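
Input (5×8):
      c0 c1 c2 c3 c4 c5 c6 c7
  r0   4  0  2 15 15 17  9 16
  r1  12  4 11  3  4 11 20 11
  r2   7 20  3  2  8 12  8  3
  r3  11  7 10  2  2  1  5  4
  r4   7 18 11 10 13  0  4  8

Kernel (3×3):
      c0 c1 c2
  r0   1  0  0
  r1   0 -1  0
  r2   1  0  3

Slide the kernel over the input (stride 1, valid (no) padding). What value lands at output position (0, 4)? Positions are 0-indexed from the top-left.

36

The receptive field on the input at this output position is [15 17 9 / 4 11 20 / 8 12 8]. Elementwise product with the kernel and sum: 15·1 + 11·-1 + 8·1 + 8·3.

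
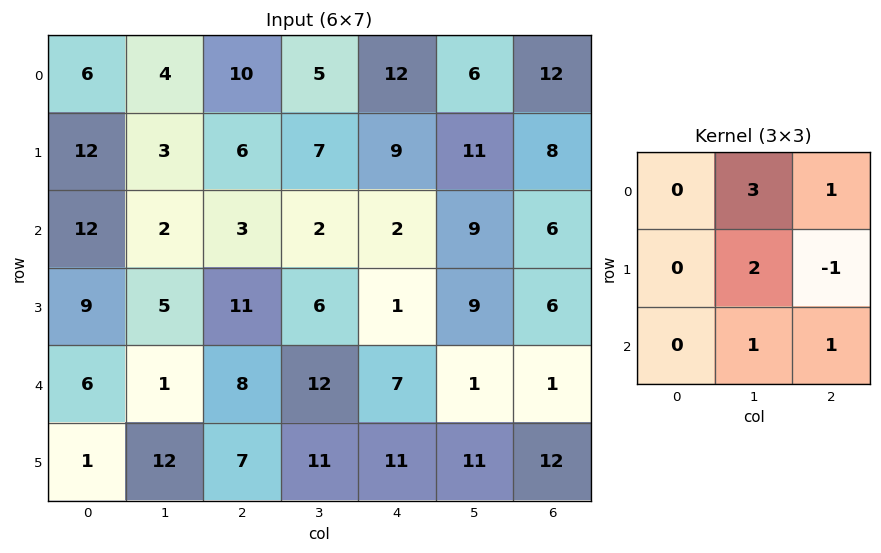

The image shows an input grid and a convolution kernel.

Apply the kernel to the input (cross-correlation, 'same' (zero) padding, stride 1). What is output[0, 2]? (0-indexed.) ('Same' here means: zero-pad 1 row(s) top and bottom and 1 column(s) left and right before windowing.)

28

The receptive field on the zero-padded input at this output position is [0 0 0 / 4 10 5 / 3 6 7]. Elementwise product with the kernel and sum: 0·3 + 0·1 + 10·2 + 5·-1 + 6·1 + 7·1.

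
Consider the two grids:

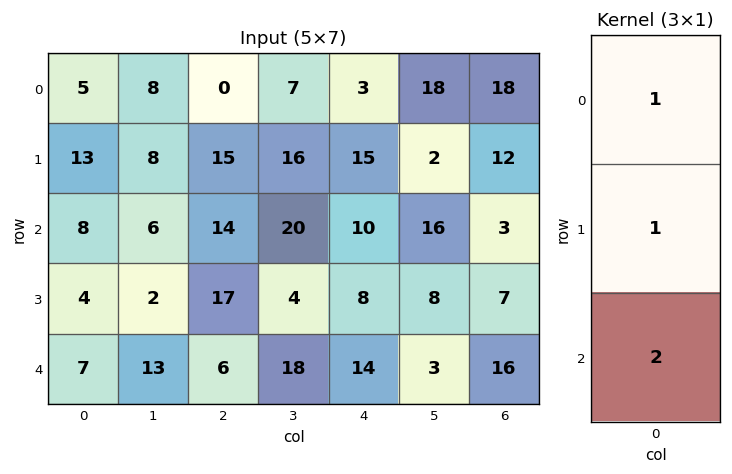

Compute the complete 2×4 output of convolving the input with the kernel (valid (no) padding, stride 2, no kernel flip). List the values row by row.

34 43 38 36
26 43 46 42

Output[0,0]: The receptive field on the input at this output position is [5 / 13 / 8]. Elementwise product with the kernel and sum: 5·1 + 13·1 + 8·2.
Output[0,1]: The receptive field on the input at this output position is [0 / 15 / 14]. Elementwise product with the kernel and sum: 0·1 + 15·1 + 14·2.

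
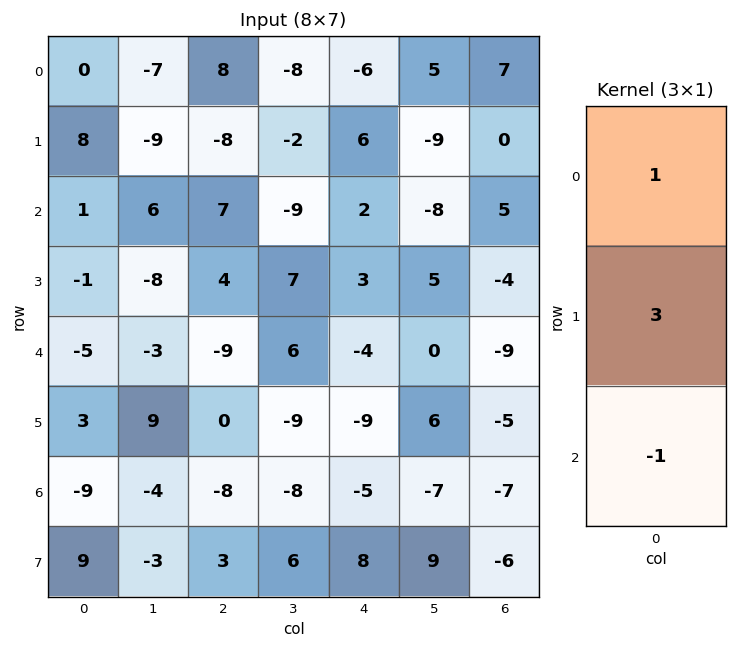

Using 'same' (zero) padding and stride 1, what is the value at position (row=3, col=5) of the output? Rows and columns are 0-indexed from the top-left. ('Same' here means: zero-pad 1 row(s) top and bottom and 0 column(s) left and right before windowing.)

7

The receptive field on the zero-padded input at this output position is [-8 / 5 / 0]. Elementwise product with the kernel and sum: -8·1 + 5·3 + 0·-1.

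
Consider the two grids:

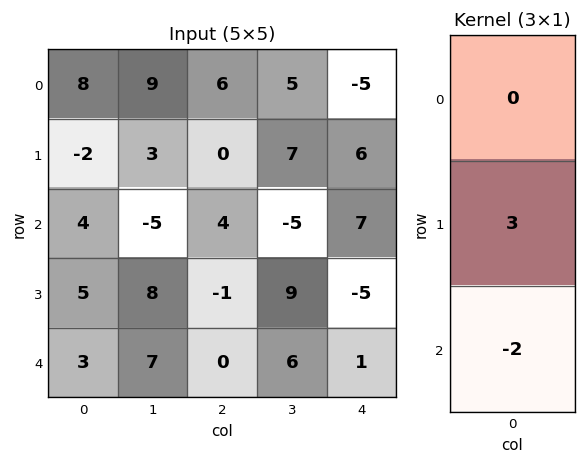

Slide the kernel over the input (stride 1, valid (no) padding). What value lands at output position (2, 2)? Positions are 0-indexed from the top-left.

-3

The receptive field on the input at this output position is [4 / -1 / 0]. Elementwise product with the kernel and sum: -1·3 + 0·-2.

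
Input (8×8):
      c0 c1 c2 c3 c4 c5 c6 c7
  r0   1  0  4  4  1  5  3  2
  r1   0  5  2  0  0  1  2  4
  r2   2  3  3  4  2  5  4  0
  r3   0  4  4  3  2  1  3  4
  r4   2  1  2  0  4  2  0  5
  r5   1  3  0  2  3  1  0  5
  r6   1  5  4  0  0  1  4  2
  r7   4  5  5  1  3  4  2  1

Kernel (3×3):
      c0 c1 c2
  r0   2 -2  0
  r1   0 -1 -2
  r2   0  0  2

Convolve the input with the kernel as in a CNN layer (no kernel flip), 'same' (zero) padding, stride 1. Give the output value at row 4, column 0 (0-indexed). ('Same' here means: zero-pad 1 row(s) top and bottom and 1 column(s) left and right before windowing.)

The receptive field on the zero-padded input at this output position is [0 0 4 / 0 2 1 / 0 1 3]. Elementwise product with the kernel and sum: 0·2 + 0·-2 + 2·-1 + 1·-2 + 3·2.

2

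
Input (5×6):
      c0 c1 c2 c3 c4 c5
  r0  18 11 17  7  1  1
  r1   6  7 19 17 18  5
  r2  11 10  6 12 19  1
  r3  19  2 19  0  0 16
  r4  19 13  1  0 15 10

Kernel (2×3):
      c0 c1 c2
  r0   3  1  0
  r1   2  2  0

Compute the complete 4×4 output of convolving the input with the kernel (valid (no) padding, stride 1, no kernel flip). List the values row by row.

91 102 130 92
67 72 110 131
85 78 68 55
123 53 59 30

Output[0,0]: The receptive field on the input at this output position is [18 11 17 / 6 7 19]. Elementwise product with the kernel and sum: 18·3 + 11·1 + 6·2 + 7·2.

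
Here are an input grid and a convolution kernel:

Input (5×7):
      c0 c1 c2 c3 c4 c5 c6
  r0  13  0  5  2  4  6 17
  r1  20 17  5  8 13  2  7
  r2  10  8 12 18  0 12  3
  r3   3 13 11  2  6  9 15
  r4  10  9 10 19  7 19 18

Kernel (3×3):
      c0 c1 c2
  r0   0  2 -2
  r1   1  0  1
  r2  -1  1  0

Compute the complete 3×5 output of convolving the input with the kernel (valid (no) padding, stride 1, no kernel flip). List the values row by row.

13 35 20 -12 10
56 18 -7 56 -4
5 4 62 -25 51

Output[0,0]: The receptive field on the input at this output position is [13 0 5 / 20 17 5 / 10 8 12]. Elementwise product with the kernel and sum: 0·2 + 5·-2 + 20·1 + 5·1 + 10·-1 + 8·1.
Output[0,1]: The receptive field on the input at this output position is [0 5 2 / 17 5 8 / 8 12 18]. Elementwise product with the kernel and sum: 5·2 + 2·-2 + 17·1 + 8·1 + 8·-1 + 12·1.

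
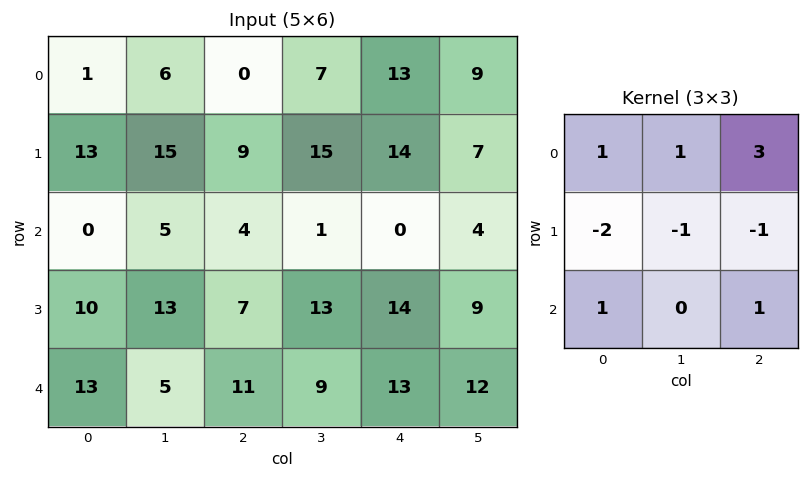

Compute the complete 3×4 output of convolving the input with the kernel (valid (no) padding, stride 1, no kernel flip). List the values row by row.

-39 -21 3 1
63 80 78 66
1 -20 -12 -15

Output[0,0]: The receptive field on the input at this output position is [1 6 0 / 13 15 9 / 0 5 4]. Elementwise product with the kernel and sum: 1·1 + 6·1 + 0·3 + 13·-2 + 15·-1 + 9·-1 + 0·1 + 4·1.
Output[0,1]: The receptive field on the input at this output position is [6 0 7 / 15 9 15 / 5 4 1]. Elementwise product with the kernel and sum: 6·1 + 0·1 + 7·3 + 15·-2 + 9·-1 + 15·-1 + 5·1 + 1·1.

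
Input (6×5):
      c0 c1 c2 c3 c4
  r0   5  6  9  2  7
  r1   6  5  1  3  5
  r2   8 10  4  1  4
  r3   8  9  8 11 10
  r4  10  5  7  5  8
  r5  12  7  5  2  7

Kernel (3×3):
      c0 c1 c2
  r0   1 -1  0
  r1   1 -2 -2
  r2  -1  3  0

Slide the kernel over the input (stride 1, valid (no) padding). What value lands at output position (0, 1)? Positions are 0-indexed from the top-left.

The receptive field on the input at this output position is [6 9 2 / 5 1 3 / 10 4 1]. Elementwise product with the kernel and sum: 6·1 + 9·-1 + 5·1 + 1·-2 + 3·-2 + 10·-1 + 4·3.

-4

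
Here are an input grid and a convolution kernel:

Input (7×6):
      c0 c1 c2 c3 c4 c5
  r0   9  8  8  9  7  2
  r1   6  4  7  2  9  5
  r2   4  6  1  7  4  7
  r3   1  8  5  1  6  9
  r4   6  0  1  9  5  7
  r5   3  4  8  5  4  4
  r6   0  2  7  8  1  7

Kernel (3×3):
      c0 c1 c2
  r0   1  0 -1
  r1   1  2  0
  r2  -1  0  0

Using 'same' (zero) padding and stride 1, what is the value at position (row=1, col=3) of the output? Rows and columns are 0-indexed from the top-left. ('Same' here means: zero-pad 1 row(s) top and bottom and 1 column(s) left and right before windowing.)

11

The receptive field on the zero-padded input at this output position is [8 9 7 / 7 2 9 / 1 7 4]. Elementwise product with the kernel and sum: 8·1 + 7·-1 + 7·1 + 2·2 + 1·-1.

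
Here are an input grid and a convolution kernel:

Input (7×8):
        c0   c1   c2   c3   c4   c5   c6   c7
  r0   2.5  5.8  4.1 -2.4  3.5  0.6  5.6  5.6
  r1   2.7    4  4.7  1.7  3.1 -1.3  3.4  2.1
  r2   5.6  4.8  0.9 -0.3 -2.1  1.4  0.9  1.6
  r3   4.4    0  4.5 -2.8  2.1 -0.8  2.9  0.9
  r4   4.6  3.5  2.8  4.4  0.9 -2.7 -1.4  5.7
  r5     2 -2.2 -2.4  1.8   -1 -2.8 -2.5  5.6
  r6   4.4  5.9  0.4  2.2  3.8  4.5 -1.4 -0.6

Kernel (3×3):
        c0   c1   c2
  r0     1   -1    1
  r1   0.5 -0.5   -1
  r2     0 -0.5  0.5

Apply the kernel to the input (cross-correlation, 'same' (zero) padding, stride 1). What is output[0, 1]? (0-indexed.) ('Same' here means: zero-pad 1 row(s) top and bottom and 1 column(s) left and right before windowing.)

-5.4

The receptive field on the zero-padded input at this output position is [0 0 0 / 2.5 5.8 4.1 / 2.7 4 4.7]. Elementwise product with the kernel and sum: 0·1 + 0·-1 + 0·1 + 2.5·0.5 + 5.8·-0.5 + 4.1·-1 + 4·-0.5 + 4.7·0.5.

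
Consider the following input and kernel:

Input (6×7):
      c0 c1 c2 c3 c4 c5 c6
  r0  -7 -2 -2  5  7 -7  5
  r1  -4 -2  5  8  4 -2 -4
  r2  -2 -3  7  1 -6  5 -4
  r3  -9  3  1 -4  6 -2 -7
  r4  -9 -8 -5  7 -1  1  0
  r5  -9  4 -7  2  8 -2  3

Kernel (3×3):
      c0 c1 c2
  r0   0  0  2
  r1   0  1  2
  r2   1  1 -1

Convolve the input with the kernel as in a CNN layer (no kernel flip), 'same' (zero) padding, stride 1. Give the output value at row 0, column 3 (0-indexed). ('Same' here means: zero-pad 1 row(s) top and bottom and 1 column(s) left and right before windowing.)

The receptive field on the zero-padded input at this output position is [0 0 0 / -2 5 7 / 5 8 4]. Elementwise product with the kernel and sum: 0·2 + 5·1 + 7·2 + 5·1 + 8·1 + 4·-1.

28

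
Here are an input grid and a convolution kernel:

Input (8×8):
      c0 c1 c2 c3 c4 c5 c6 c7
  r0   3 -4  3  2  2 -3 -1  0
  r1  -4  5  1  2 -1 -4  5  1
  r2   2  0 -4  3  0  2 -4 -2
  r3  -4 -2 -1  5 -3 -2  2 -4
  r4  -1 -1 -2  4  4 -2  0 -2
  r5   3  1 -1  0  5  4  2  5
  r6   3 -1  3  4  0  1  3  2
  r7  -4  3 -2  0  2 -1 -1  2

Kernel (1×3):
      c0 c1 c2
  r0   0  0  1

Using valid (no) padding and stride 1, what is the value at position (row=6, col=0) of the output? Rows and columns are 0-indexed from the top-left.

3

The receptive field on the input at this output position is [3 -1 3]. Elementwise product with the kernel and sum: 3·1.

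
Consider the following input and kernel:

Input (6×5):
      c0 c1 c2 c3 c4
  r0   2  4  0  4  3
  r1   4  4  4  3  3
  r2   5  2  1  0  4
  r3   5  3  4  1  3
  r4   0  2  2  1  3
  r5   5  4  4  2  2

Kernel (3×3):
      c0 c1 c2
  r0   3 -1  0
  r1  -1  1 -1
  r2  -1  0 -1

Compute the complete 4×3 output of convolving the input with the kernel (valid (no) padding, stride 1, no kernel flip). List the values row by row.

Output[0,0]: The receptive field on the input at this output position is [2 4 0 / 4 4 4 / 5 2 1]. Elementwise product with the kernel and sum: 2·3 + 4·-1 + 4·-1 + 4·1 + 4·-1 + 5·-1 + 1·-1.

-8 7 -13
-5 3 -3
5 2 -8
3 -2 1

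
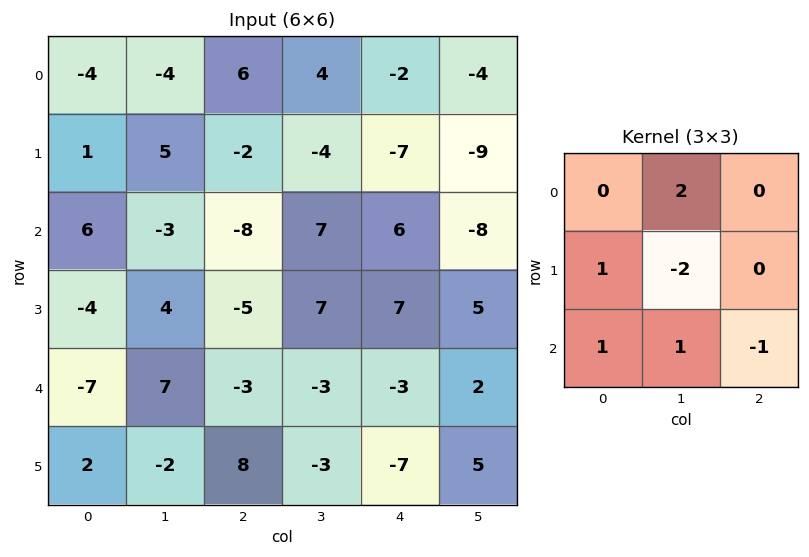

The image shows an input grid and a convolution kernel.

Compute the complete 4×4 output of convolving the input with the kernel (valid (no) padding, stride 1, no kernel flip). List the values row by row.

Output[0,0]: The receptive field on the input at this output position is [-4 -4 6 / 1 5 -2 / 6 -3 -8]. Elementwise product with the kernel and sum: -4·2 + 1·1 + 5·-2 + 6·1 + -3·1 + -8·-1.

-6 3 7 27
27 1 -35 -10
-15 5 -8 -3
-21 12 29 2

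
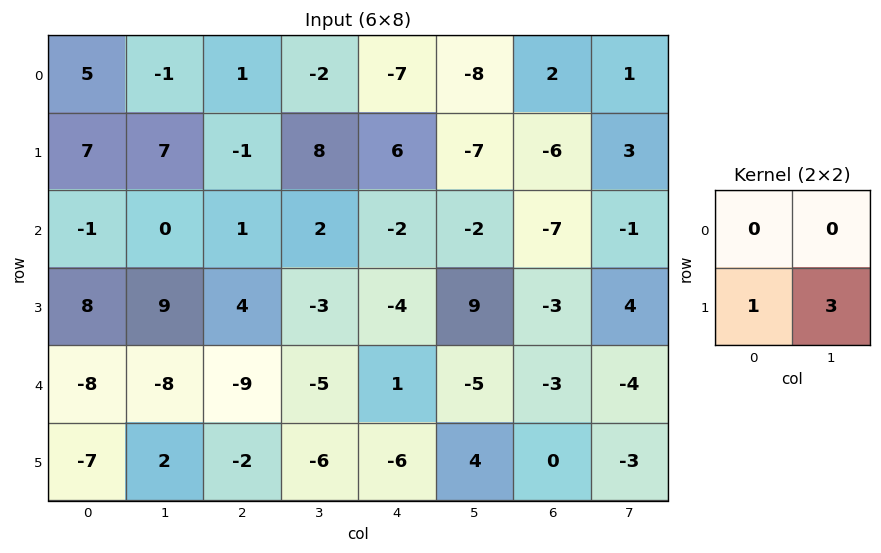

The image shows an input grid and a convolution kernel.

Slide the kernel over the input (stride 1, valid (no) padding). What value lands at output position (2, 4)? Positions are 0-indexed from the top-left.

The receptive field on the input at this output position is [-2 -2 / -4 9]. Elementwise product with the kernel and sum: -4·1 + 9·3.

23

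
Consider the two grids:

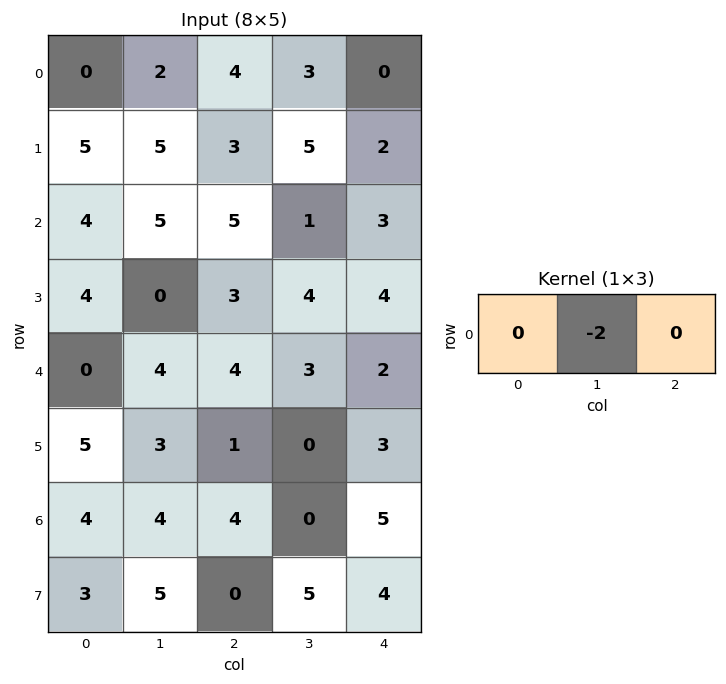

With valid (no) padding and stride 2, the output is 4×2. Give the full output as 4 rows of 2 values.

-4 -6
-10 -2
-8 -6
-8 0

Output[0,0]: The receptive field on the input at this output position is [0 2 4]. Elementwise product with the kernel and sum: 2·-2.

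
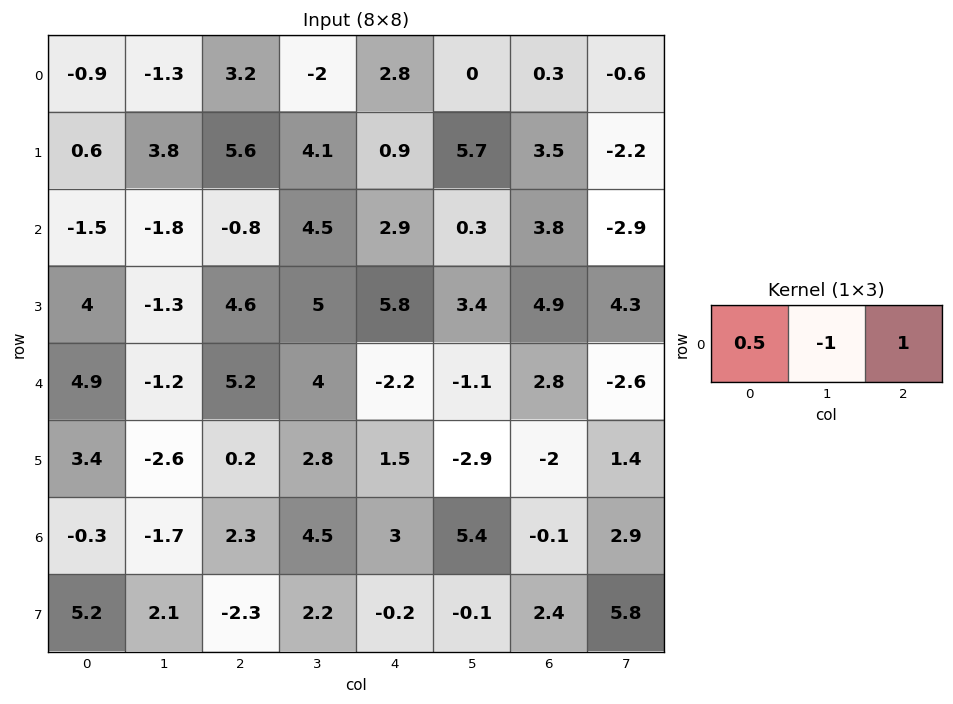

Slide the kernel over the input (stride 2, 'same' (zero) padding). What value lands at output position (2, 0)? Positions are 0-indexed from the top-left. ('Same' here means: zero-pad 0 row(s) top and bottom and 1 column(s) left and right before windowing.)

-6.1

The receptive field on the zero-padded input at this output position is [0 4.9 -1.2]. Elementwise product with the kernel and sum: 0·0.5 + 4.9·-1 + -1.2·1.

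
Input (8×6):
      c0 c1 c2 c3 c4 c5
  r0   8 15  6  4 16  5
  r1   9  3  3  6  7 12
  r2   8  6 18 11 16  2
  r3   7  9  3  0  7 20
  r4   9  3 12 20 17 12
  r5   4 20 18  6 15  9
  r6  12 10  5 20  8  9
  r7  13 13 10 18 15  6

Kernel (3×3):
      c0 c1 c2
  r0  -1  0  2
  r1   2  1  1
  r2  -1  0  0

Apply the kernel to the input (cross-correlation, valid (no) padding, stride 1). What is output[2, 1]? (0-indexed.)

34

The receptive field on the input at this output position is [6 18 11 / 9 3 0 / 3 12 20]. Elementwise product with the kernel and sum: 6·-1 + 11·2 + 9·2 + 3·1 + 0·1 + 3·-1.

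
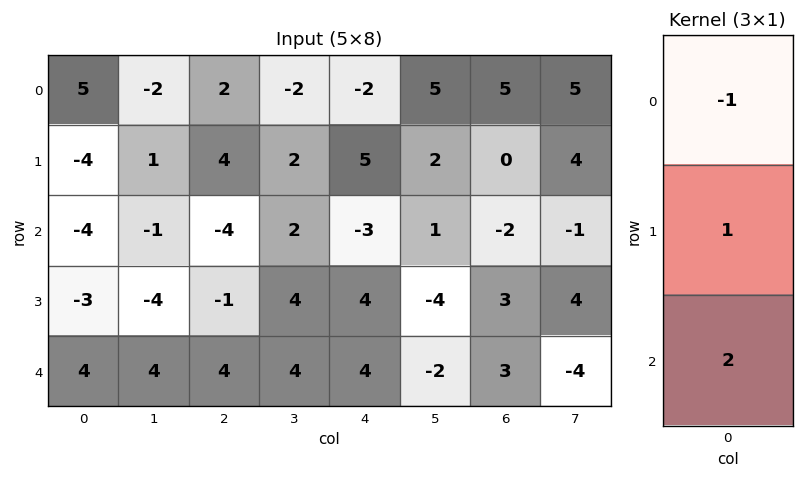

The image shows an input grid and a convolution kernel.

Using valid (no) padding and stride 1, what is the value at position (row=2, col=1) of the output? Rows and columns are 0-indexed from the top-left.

The receptive field on the input at this output position is [-1 / -4 / 4]. Elementwise product with the kernel and sum: -1·-1 + -4·1 + 4·2.

5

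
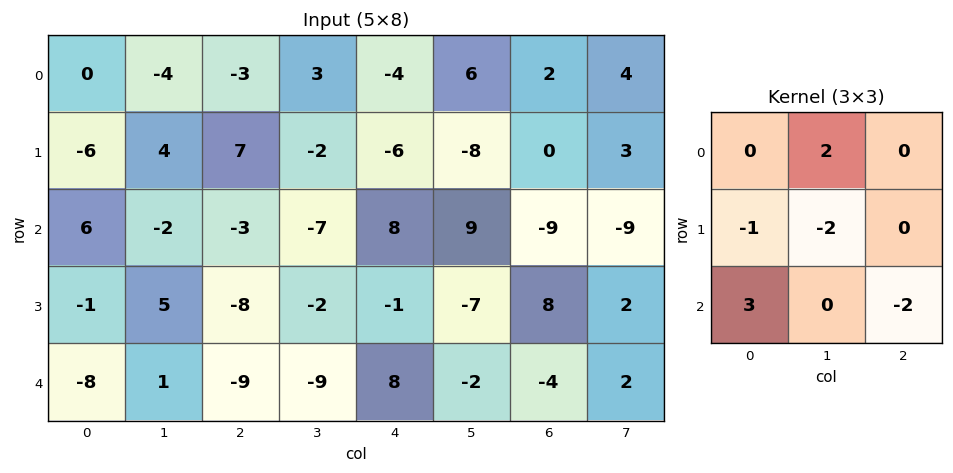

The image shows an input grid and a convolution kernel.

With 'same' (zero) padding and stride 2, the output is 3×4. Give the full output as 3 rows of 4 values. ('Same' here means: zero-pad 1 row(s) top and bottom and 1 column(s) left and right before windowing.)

Output[0,0]: The receptive field on the zero-padded input at this output position is [0 0 0 / 0 0 -4 / 0 -6 4]. Elementwise product with the kernel and sum: 0·2 + 0·-1 + 0·-2 + 0·3 + 4·-2.
Output[0,1]: The receptive field on the zero-padded input at this output position is [0 0 0 / -4 -3 3 / 4 7 -2]. Elementwise product with the kernel and sum: 0·2 + -4·-1 + -3·-2 + 4·3 + -2·-2.

-8 26 15 -40
-34 41 -13 -16
14 1 -9 26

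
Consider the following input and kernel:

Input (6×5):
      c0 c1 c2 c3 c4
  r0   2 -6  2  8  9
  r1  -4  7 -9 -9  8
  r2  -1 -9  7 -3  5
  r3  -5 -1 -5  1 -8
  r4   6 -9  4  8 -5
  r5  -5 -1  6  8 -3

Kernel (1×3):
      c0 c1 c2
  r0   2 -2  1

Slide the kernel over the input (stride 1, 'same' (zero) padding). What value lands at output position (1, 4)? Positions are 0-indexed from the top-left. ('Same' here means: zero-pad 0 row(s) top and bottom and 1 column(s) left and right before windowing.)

-34

The receptive field on the zero-padded input at this output position is [-9 8 0]. Elementwise product with the kernel and sum: -9·2 + 8·-2 + 0·1.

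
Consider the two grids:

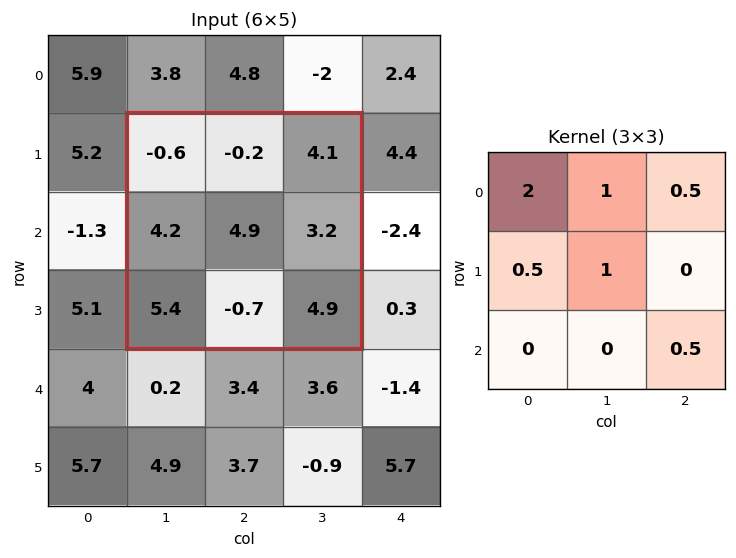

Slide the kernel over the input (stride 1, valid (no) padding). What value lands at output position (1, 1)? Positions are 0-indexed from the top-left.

The receptive field on the input at this output position is [-0.6 -0.2 4.1 / 4.2 4.9 3.2 / 5.4 -0.7 4.9]. Elementwise product with the kernel and sum: -0.6·2 + -0.2·1 + 4.1·0.5 + 4.2·0.5 + 4.9·1 + 4.9·0.5.

10.1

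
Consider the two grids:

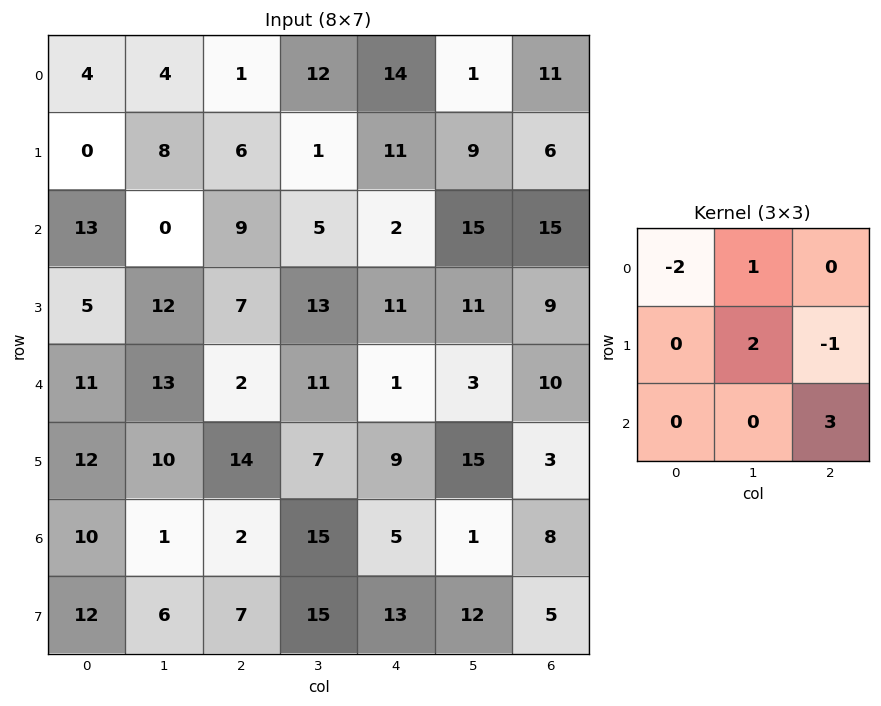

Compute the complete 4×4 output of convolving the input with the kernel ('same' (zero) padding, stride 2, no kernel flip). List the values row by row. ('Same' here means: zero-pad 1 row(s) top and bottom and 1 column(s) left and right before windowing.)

Output[0,0]: The receptive field on the zero-padded input at this output position is [0 0 0 / 0 4 4 / 0 0 8]. Elementwise product with the kernel and sum: 0·-2 + 0·1 + 4·2 + 4·-1 + 8·3.
Output[0,1]: The receptive field on the zero-padded input at this output position is [0 0 0 / 4 1 12 / 8 6 1]. Elementwise product with the kernel and sum: 0·-2 + 0·1 + 1·2 + 12·-1 + 1·3.

28 -7 54 22
62 42 31 18
44 -3 29 7
49 28 40 -11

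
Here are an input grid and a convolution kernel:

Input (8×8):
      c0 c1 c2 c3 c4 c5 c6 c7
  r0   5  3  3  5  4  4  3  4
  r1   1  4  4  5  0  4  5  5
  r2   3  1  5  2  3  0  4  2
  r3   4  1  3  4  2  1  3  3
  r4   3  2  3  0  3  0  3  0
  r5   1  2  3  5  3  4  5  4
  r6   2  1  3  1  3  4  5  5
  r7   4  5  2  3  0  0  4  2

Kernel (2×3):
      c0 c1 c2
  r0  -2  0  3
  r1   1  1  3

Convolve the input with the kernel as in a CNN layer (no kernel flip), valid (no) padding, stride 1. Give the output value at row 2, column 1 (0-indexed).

The receptive field on the input at this output position is [1 5 2 / 1 3 4]. Elementwise product with the kernel and sum: 1·-2 + 2·3 + 1·1 + 3·1 + 4·3.

20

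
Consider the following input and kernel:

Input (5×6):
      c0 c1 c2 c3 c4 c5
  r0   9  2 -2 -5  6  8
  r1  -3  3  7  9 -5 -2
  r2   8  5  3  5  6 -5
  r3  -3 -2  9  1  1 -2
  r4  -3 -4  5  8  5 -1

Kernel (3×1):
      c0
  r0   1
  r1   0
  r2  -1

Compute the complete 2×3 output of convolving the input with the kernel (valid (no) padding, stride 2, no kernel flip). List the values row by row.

Output[0,0]: The receptive field on the input at this output position is [9 / -3 / 8]. Elementwise product with the kernel and sum: 9·1 + 8·-1.

1 -5 0
11 -2 1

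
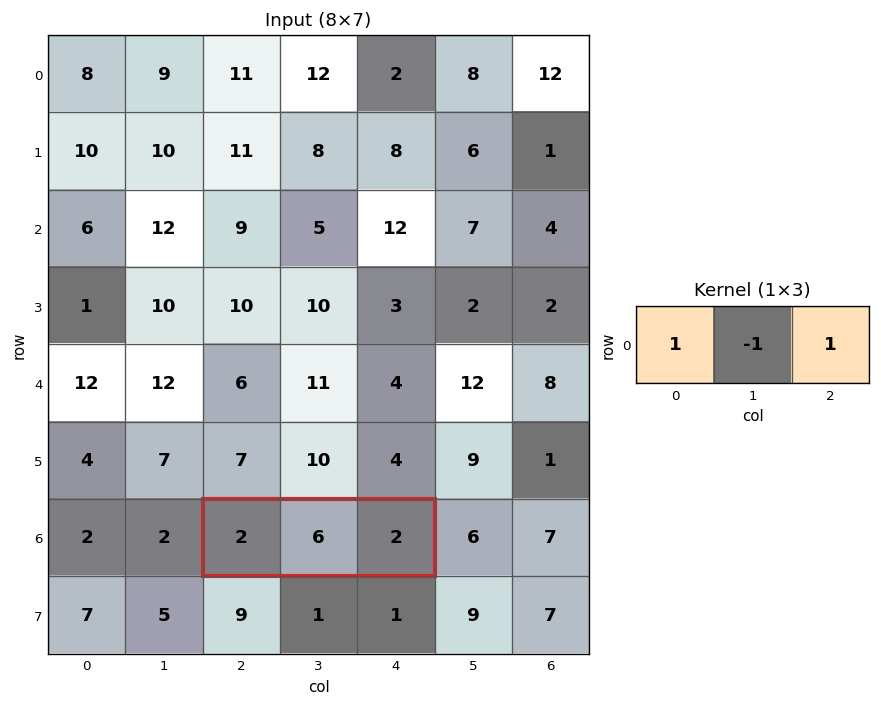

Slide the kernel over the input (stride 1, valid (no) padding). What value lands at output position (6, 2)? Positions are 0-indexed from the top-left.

-2

The receptive field on the input at this output position is [2 6 2]. Elementwise product with the kernel and sum: 2·1 + 6·-1 + 2·1.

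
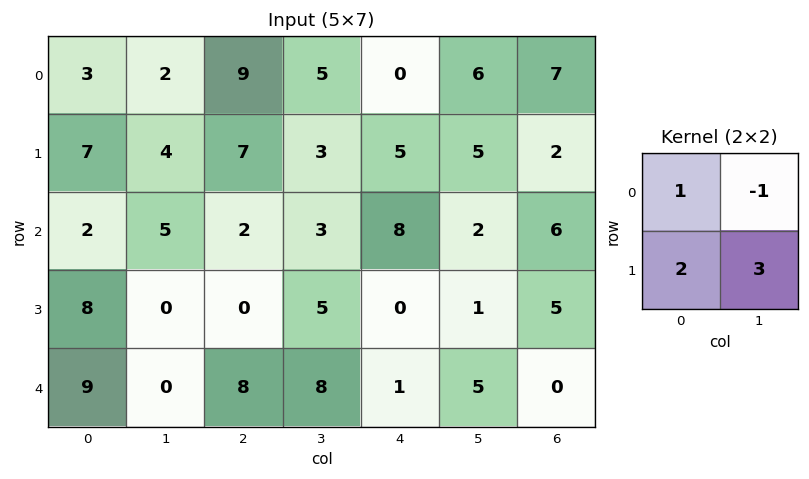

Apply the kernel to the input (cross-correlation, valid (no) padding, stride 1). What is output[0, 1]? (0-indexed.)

22

The receptive field on the input at this output position is [2 9 / 4 7]. Elementwise product with the kernel and sum: 2·1 + 9·-1 + 4·2 + 7·3.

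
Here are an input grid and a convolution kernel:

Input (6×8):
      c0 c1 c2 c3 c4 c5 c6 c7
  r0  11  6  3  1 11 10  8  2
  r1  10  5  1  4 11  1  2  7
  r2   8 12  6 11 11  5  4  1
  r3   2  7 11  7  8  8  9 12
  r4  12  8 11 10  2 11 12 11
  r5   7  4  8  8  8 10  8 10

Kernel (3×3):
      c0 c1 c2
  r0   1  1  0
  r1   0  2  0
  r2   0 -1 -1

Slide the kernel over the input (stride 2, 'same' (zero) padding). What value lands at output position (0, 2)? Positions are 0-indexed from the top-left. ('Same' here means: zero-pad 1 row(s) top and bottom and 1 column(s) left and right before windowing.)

The receptive field on the zero-padded input at this output position is [0 0 0 / 1 11 10 / 4 11 1]. Elementwise product with the kernel and sum: 0·1 + 0·1 + 11·2 + 11·-1 + 1·-1.

10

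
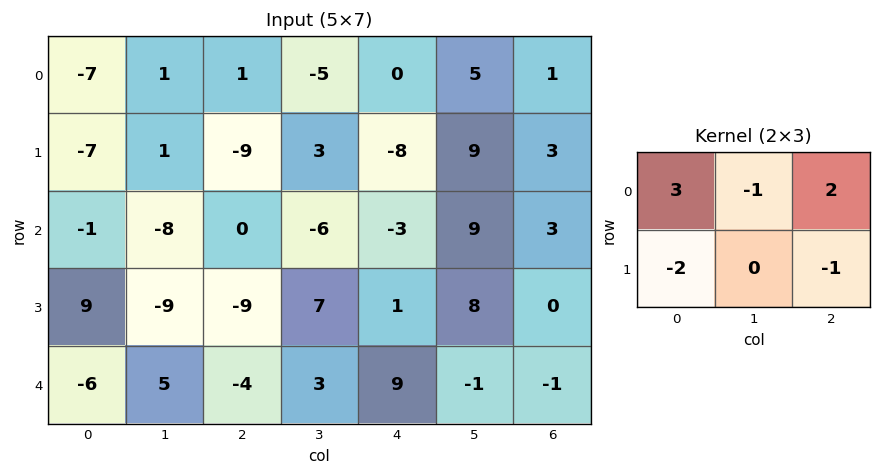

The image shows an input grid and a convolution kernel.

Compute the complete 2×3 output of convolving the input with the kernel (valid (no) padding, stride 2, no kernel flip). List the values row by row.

Output[0,0]: The receptive field on the input at this output position is [-7 1 1 / -7 1 -9]. Elementwise product with the kernel and sum: -7·3 + 1·-1 + 1·2 + -7·-2 + -9·-1.

3 34 10
-4 17 -14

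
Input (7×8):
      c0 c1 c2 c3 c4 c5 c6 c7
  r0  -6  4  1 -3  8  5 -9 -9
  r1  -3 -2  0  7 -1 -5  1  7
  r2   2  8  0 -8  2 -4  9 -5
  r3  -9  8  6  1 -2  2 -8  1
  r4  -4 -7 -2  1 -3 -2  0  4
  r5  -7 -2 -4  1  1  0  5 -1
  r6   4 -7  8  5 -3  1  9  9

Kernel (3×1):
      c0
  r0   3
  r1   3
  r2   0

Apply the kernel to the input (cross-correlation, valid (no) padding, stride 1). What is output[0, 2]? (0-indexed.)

3

The receptive field on the input at this output position is [1 / 0 / 0]. Elementwise product with the kernel and sum: 1·3 + 0·3.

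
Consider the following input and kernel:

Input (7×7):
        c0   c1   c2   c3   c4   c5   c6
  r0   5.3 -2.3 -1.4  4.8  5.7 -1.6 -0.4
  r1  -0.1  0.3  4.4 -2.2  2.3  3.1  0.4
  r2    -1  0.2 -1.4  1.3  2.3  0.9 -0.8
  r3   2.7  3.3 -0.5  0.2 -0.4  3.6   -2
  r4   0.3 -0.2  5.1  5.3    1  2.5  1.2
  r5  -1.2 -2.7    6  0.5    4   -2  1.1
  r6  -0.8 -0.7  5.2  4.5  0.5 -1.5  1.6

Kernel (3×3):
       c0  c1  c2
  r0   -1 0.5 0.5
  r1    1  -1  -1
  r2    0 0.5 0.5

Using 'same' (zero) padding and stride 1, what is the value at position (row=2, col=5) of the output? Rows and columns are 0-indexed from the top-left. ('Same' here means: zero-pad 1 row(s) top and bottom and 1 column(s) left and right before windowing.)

The receptive field on the zero-padded input at this output position is [2.3 3.1 0.4 / 2.3 0.9 -0.8 / -0.4 3.6 -2]. Elementwise product with the kernel and sum: 2.3·-1 + 3.1·0.5 + 0.4·0.5 + 2.3·1 + 0.9·-1 + -0.8·-1 + 3.6·0.5 + -2·0.5.

2.45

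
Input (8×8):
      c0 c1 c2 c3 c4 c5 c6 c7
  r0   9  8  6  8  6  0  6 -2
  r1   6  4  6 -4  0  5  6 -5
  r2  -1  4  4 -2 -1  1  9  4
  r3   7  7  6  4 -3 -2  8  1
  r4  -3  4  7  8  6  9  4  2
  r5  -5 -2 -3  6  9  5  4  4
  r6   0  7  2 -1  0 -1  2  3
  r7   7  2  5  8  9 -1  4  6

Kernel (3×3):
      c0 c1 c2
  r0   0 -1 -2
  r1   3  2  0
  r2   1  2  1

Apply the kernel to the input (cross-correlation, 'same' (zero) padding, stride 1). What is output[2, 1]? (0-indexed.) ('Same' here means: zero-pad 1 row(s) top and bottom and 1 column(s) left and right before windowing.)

The receptive field on the zero-padded input at this output position is [6 4 6 / -1 4 4 / 7 7 6]. Elementwise product with the kernel and sum: 4·-1 + 6·-2 + -1·3 + 4·2 + 7·1 + 7·2 + 6·1.

16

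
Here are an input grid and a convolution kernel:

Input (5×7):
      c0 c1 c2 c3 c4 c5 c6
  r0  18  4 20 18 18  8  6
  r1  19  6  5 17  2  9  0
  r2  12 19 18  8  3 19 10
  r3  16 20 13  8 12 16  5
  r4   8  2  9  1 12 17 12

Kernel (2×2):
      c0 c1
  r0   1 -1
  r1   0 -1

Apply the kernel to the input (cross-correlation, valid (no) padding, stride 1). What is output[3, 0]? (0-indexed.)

The receptive field on the input at this output position is [16 20 / 8 2]. Elementwise product with the kernel and sum: 16·1 + 20·-1 + 2·-1.

-6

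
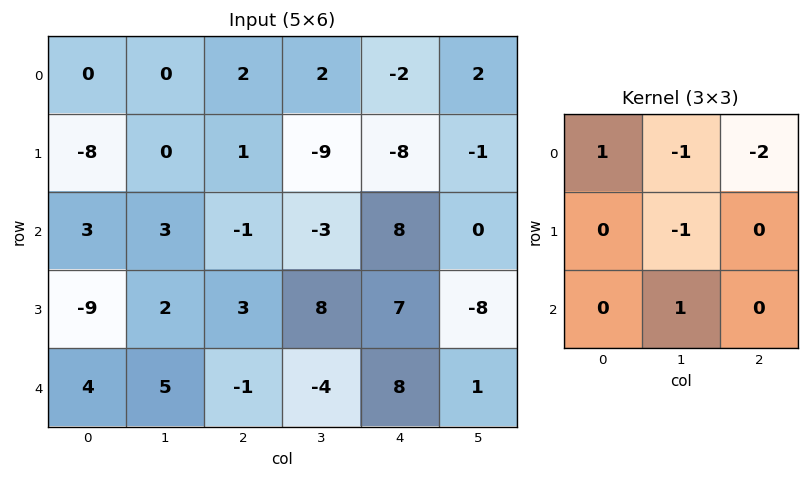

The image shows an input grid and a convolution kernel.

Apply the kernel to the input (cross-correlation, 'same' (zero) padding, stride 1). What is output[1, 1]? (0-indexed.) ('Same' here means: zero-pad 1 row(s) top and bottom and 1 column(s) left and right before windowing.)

-1

The receptive field on the zero-padded input at this output position is [0 0 2 / -8 0 1 / 3 3 -1]. Elementwise product with the kernel and sum: 0·1 + 0·-1 + 2·-2 + 0·-1 + 3·1.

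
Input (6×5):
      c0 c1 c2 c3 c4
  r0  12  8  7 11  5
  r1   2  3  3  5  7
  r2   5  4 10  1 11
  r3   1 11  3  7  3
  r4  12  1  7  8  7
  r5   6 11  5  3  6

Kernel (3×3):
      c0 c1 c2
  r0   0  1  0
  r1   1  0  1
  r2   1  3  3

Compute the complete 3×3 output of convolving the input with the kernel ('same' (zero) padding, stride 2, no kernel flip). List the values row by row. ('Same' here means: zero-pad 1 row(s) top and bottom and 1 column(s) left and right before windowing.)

Output[0,0]: The receptive field on the zero-padded input at this output position is [0 0 0 / 0 12 8 / 0 2 3]. Elementwise product with the kernel and sum: 0·1 + 0·1 + 8·1 + 0·1 + 2·3 + 3·3.

23 46 37
42 49 24
53 47 32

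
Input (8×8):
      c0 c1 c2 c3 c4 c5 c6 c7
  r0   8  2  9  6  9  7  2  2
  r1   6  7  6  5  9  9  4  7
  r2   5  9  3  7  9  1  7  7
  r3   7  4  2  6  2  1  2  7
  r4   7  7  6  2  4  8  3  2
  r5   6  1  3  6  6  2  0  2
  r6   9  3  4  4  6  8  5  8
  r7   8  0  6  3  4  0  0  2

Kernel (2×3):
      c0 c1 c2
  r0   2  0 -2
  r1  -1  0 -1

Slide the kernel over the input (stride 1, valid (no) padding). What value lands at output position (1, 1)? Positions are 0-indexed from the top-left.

-12

The receptive field on the input at this output position is [7 6 5 / 9 3 7]. Elementwise product with the kernel and sum: 7·2 + 5·-2 + 9·-1 + 7·-1.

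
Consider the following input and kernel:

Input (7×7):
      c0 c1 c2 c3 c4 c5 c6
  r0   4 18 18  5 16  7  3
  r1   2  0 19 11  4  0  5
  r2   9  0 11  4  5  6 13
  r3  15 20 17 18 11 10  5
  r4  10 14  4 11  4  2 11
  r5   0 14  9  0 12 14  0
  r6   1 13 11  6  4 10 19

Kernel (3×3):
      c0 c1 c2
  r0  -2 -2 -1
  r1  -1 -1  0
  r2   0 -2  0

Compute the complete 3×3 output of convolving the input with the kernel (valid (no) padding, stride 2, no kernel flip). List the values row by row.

-64 -100 -65
-92 -92 -60
-92 -55 -69

Output[0,0]: The receptive field on the input at this output position is [4 18 18 / 2 0 19 / 9 0 11]. Elementwise product with the kernel and sum: 4·-2 + 18·-2 + 18·-1 + 2·-1 + 0·-1 + 0·-2.
Output[0,1]: The receptive field on the input at this output position is [18 5 16 / 19 11 4 / 11 4 5]. Elementwise product with the kernel and sum: 18·-2 + 5·-2 + 16·-1 + 19·-1 + 11·-1 + 4·-2.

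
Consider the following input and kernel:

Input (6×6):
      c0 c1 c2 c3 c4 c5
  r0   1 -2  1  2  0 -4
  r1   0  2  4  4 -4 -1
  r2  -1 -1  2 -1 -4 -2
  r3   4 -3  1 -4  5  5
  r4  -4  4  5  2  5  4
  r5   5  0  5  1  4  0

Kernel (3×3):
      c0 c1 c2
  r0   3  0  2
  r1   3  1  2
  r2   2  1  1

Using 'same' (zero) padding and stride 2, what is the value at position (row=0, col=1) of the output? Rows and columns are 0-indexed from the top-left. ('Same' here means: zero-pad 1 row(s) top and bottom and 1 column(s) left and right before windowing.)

The receptive field on the zero-padded input at this output position is [0 0 0 / -2 1 2 / 2 4 4]. Elementwise product with the kernel and sum: 0·3 + 0·2 + -2·3 + 1·1 + 2·2 + 2·2 + 4·1 + 4·1.

11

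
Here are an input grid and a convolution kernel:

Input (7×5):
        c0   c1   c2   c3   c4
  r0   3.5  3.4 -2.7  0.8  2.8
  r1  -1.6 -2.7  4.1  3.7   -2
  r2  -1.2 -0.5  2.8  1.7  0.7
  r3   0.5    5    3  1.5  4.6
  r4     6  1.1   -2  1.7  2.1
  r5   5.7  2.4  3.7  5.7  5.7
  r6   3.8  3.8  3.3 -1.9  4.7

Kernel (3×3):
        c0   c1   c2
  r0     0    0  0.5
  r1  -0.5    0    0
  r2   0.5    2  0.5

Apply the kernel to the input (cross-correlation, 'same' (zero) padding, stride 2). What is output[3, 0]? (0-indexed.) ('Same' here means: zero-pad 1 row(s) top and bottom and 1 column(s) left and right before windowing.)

The receptive field on the zero-padded input at this output position is [0 5.7 2.4 / 0 3.8 3.8 / 0 0 0]. Elementwise product with the kernel and sum: 2.4·0.5 + 0·-0.5 + 0·0.5 + 0·2 + 0·0.5.

1.2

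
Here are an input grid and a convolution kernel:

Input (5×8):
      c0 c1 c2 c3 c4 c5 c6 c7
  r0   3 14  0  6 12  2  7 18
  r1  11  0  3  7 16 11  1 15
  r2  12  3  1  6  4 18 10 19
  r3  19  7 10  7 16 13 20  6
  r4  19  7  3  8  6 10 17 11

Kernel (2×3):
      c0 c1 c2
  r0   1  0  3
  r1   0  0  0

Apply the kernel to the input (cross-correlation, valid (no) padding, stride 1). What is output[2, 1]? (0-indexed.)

The receptive field on the input at this output position is [3 1 6 / 7 10 7]. Elementwise product with the kernel and sum: 3·1 + 6·3.

21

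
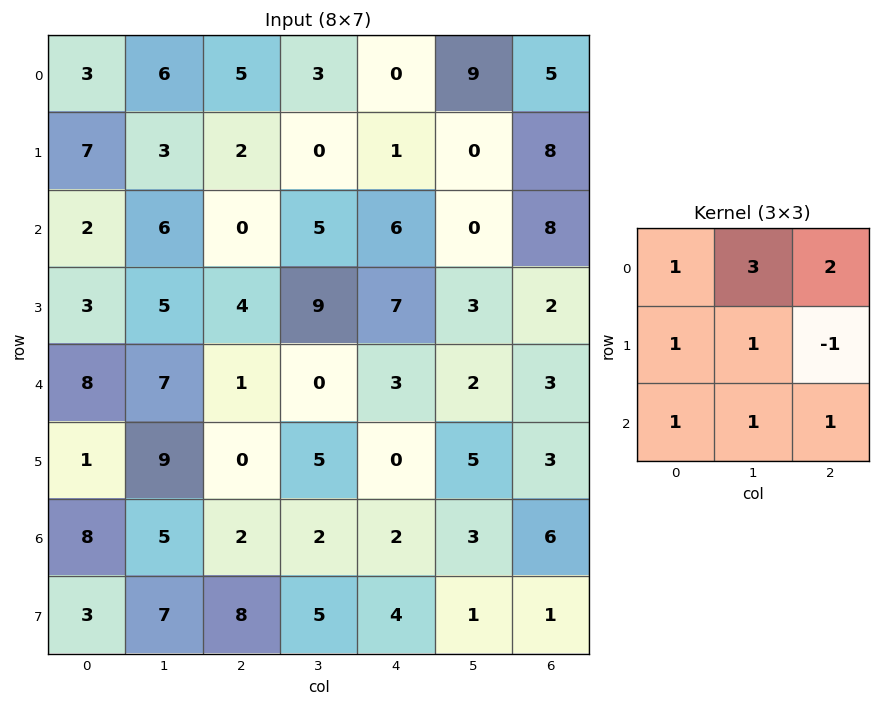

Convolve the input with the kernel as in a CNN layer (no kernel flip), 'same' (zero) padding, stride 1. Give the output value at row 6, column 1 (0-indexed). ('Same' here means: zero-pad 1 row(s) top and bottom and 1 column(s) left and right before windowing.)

The receptive field on the zero-padded input at this output position is [1 9 0 / 8 5 2 / 3 7 8]. Elementwise product with the kernel and sum: 1·1 + 9·3 + 0·2 + 8·1 + 5·1 + 2·-1 + 3·1 + 7·1 + 8·1.

57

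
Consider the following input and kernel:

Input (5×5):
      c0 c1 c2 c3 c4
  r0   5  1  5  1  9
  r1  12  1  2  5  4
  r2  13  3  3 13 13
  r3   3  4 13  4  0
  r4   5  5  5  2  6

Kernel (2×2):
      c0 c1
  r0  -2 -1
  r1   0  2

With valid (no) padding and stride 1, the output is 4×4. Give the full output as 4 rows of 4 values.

Output[0,0]: The receptive field on the input at this output position is [5 1 / 12 1]. Elementwise product with the kernel and sum: 5·-2 + 1·-1 + 1·2.
Output[0,1]: The receptive field on the input at this output position is [1 5 / 1 2]. Elementwise product with the kernel and sum: 1·-2 + 5·-1 + 2·2.

-9 -3 -1 -3
-19 2 17 12
-21 17 -11 -39
0 -11 -26 4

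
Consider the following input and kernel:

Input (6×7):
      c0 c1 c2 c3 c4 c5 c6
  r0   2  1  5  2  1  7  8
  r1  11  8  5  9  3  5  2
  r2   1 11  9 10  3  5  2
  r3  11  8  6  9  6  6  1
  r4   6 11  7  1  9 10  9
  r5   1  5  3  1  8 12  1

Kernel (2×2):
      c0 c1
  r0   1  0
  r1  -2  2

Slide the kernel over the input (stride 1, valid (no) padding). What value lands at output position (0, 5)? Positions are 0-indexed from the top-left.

1

The receptive field on the input at this output position is [7 8 / 5 2]. Elementwise product with the kernel and sum: 7·1 + 5·-2 + 2·2.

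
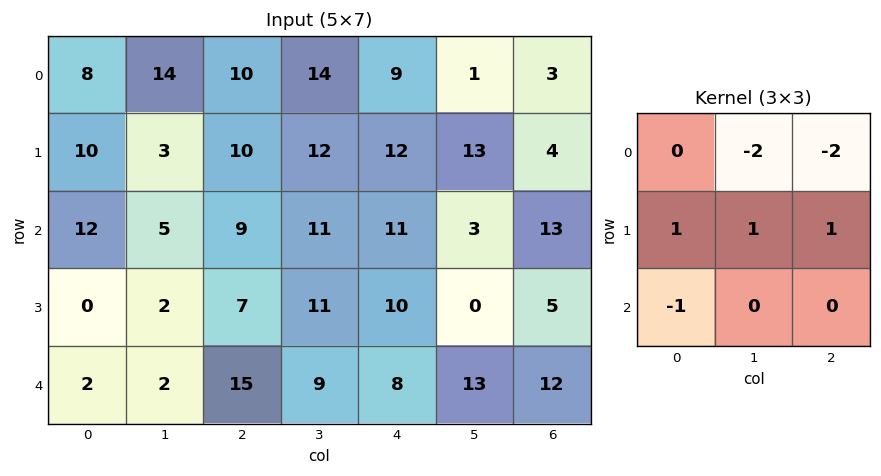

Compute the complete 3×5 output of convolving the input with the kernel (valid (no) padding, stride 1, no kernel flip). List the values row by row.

Output[0,0]: The receptive field on the input at this output position is [8 14 10 / 10 3 10 / 12 5 9]. Elementwise product with the kernel and sum: 14·-2 + 10·-2 + 10·1 + 3·1 + 10·1 + 12·-1.

-37 -28 -21 6 10
0 -21 -24 -36 -17
-21 -22 -31 -16 -25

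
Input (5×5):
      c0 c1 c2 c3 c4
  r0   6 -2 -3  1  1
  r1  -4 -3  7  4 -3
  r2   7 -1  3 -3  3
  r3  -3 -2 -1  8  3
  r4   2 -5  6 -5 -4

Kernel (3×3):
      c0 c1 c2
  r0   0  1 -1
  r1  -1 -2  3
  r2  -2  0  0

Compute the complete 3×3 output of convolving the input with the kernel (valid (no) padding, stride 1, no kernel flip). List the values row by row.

18 -1 -30
0 -7 21
-4 44 -24

Output[0,0]: The receptive field on the input at this output position is [6 -2 -3 / -4 -3 7 / 7 -1 3]. Elementwise product with the kernel and sum: -2·1 + -3·-1 + -4·-1 + -3·-2 + 7·3 + 7·-2.
Output[0,1]: The receptive field on the input at this output position is [-2 -3 1 / -3 7 4 / -1 3 -3]. Elementwise product with the kernel and sum: -3·1 + 1·-1 + -3·-1 + 7·-2 + 4·3 + -1·-2.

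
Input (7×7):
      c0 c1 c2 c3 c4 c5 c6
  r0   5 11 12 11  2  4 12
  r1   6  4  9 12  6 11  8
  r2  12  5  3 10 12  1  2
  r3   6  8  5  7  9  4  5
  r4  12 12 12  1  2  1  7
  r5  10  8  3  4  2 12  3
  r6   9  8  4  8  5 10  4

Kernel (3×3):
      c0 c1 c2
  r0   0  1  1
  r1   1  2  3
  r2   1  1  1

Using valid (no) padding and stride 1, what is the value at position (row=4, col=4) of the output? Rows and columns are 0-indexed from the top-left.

62

The receptive field on the input at this output position is [2 1 7 / 2 12 3 / 5 10 4]. Elementwise product with the kernel and sum: 1·1 + 7·1 + 2·1 + 12·2 + 3·3 + 5·1 + 10·1 + 4·1.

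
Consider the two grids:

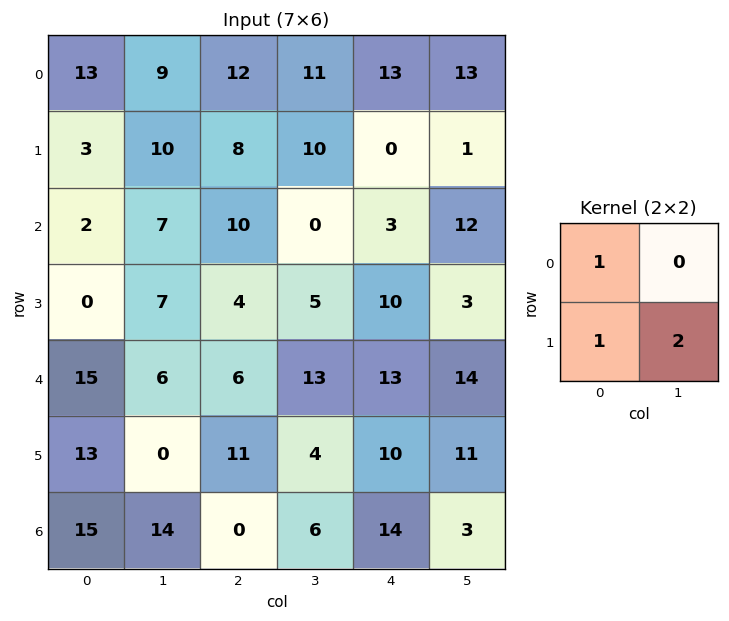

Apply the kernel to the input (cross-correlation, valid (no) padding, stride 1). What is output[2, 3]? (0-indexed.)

The receptive field on the input at this output position is [0 3 / 5 10]. Elementwise product with the kernel and sum: 0·1 + 5·1 + 10·2.

25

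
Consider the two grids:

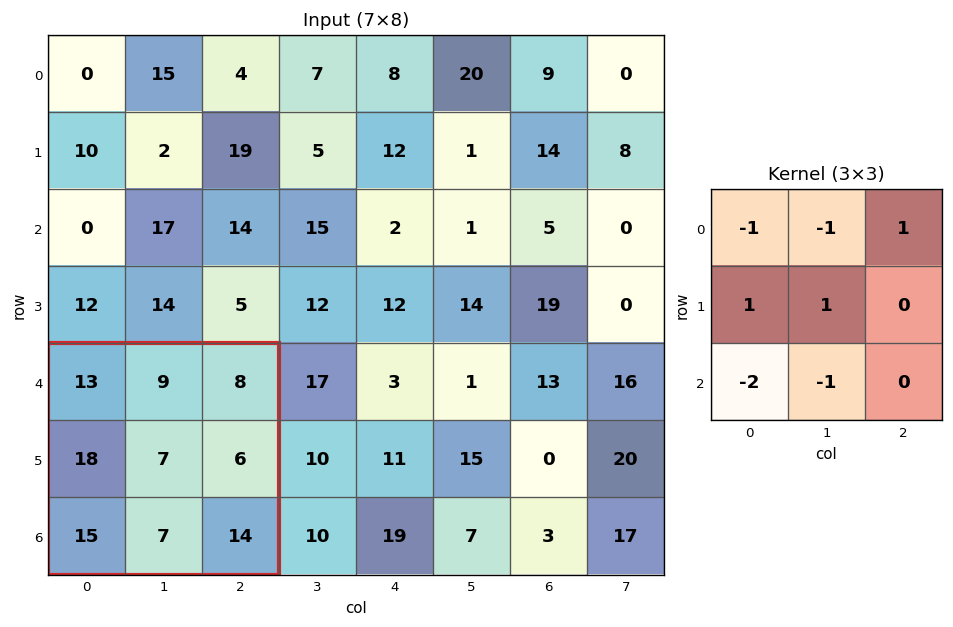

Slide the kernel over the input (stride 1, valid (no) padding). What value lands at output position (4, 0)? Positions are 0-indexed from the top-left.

The receptive field on the input at this output position is [13 9 8 / 18 7 6 / 15 7 14]. Elementwise product with the kernel and sum: 13·-1 + 9·-1 + 8·1 + 18·1 + 7·1 + 15·-2 + 7·-1.

-26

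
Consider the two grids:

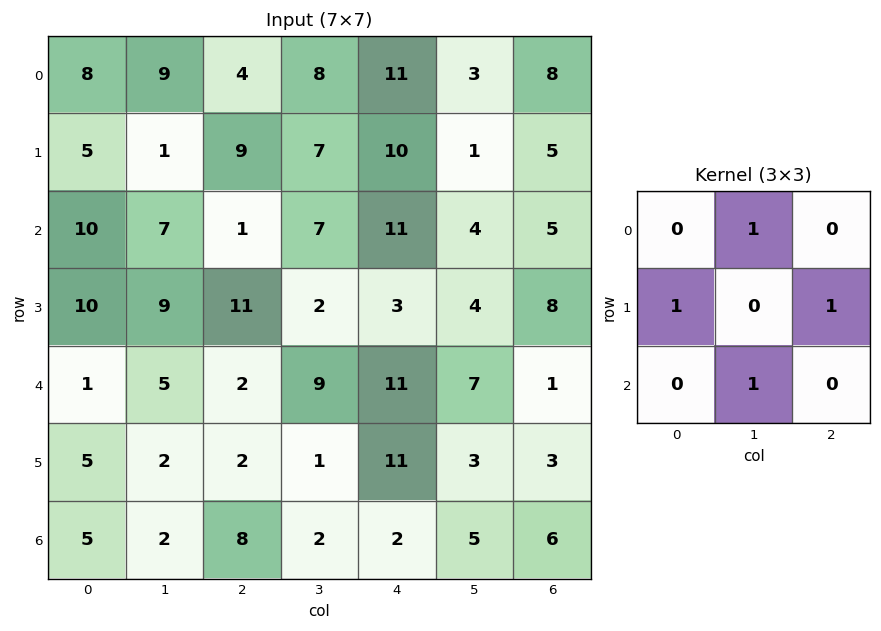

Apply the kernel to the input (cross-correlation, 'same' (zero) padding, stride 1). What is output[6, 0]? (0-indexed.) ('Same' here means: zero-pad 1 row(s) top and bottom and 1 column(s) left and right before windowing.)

The receptive field on the zero-padded input at this output position is [0 5 2 / 0 5 2 / 0 0 0]. Elementwise product with the kernel and sum: 5·1 + 0·1 + 2·1 + 0·1.

7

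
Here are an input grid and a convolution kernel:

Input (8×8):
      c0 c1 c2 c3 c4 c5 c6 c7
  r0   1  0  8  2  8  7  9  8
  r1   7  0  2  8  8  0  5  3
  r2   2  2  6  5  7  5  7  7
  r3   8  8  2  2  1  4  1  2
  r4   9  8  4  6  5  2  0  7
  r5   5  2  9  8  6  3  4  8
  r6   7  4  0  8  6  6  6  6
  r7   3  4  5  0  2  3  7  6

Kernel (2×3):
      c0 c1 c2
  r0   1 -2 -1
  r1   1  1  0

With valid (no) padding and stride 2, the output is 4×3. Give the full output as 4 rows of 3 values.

0 6 -7
8 -7 -5
-4 4 10
6 -17 -7

Output[0,0]: The receptive field on the input at this output position is [1 0 8 / 7 0 2]. Elementwise product with the kernel and sum: 1·1 + 0·-2 + 8·-1 + 7·1 + 0·1.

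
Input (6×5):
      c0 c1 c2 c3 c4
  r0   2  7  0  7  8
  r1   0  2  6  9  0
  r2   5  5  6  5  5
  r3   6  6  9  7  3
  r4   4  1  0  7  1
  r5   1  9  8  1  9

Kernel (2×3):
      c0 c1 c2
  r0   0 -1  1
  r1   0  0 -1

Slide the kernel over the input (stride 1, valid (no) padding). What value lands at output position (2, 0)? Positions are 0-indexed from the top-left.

-8

The receptive field on the input at this output position is [5 5 6 / 6 6 9]. Elementwise product with the kernel and sum: 5·-1 + 6·1 + 9·-1.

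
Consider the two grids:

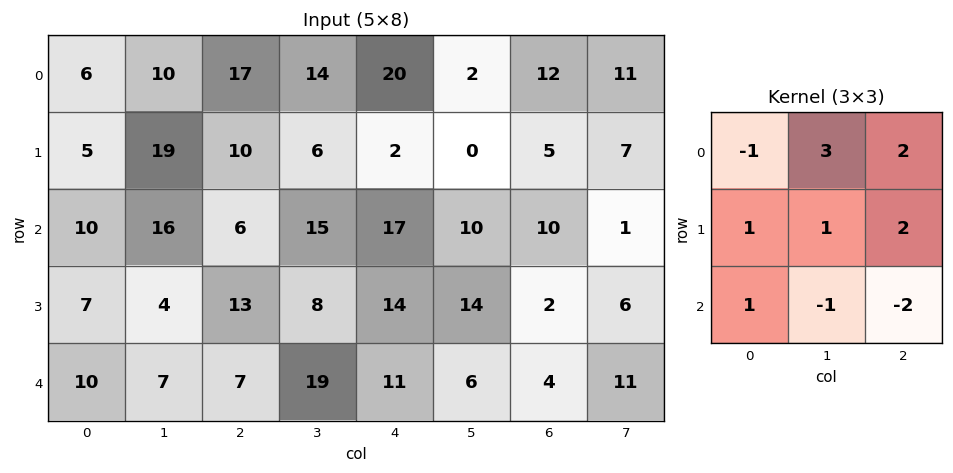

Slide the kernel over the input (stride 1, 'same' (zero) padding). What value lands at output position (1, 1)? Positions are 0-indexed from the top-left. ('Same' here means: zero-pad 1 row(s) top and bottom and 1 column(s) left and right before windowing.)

The receptive field on the zero-padded input at this output position is [6 10 17 / 5 19 10 / 10 16 6]. Elementwise product with the kernel and sum: 6·-1 + 10·3 + 17·2 + 5·1 + 19·1 + 10·2 + 10·1 + 16·-1 + 6·-2.

84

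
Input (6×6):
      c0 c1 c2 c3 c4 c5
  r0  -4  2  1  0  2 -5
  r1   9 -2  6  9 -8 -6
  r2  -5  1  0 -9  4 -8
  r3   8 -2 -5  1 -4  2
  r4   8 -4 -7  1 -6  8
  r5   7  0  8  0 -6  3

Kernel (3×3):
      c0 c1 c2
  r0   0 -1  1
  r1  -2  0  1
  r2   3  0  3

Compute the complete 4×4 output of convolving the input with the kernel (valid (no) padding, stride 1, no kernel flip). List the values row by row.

-28 -12 -6 -82
27 -11 -40 21
-19 -13 -20 15
19 15 9 21

Output[0,0]: The receptive field on the input at this output position is [-4 2 1 / 9 -2 6 / -5 1 0]. Elementwise product with the kernel and sum: 2·-1 + 1·1 + 9·-2 + 6·1 + -5·3 + 0·3.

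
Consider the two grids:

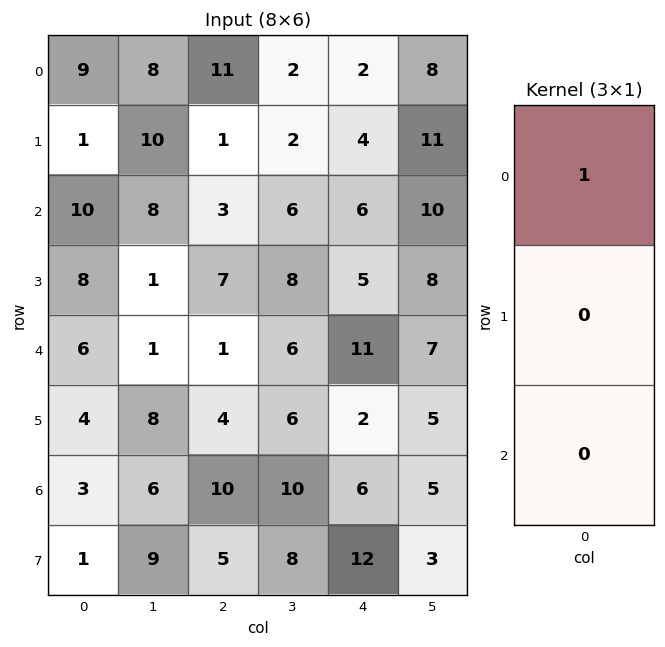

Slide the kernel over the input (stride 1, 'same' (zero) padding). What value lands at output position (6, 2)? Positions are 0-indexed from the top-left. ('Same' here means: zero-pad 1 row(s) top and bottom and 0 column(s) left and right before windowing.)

4

The receptive field on the zero-padded input at this output position is [4 / 10 / 5]. Elementwise product with the kernel and sum: 4·1.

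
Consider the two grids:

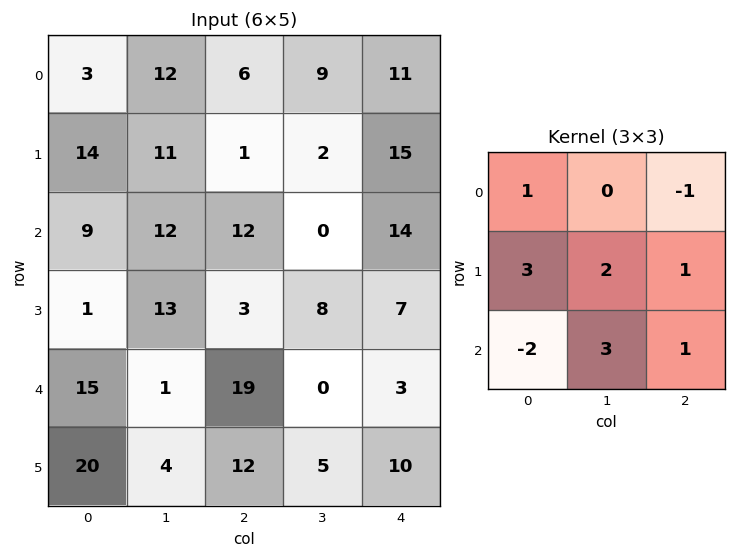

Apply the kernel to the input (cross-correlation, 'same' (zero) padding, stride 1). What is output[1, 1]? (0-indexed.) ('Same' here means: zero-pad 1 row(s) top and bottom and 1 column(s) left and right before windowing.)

92

The receptive field on the zero-padded input at this output position is [3 12 6 / 14 11 1 / 9 12 12]. Elementwise product with the kernel and sum: 3·1 + 6·-1 + 14·3 + 11·2 + 1·1 + 9·-2 + 12·3 + 12·1.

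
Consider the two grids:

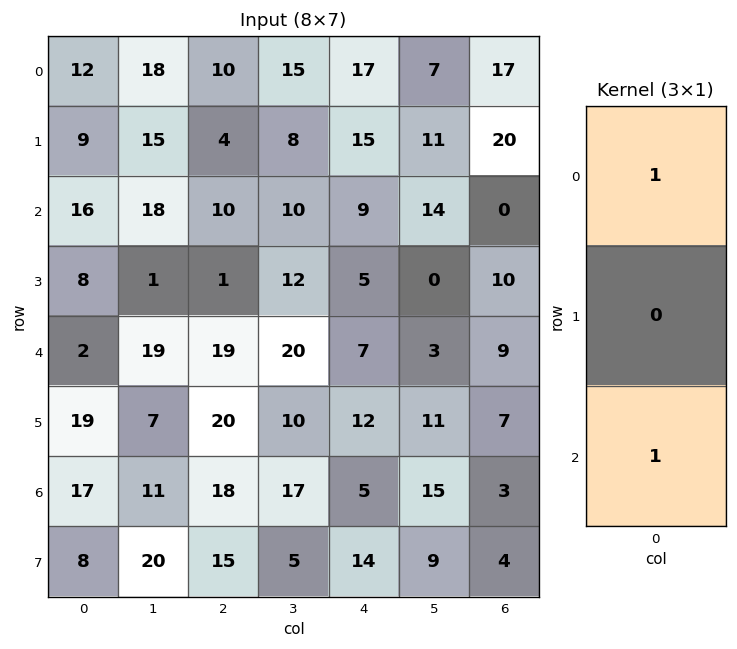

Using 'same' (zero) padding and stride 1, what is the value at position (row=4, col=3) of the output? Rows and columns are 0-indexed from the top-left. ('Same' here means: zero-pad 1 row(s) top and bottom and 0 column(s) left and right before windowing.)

The receptive field on the zero-padded input at this output position is [12 / 20 / 10]. Elementwise product with the kernel and sum: 12·1 + 10·1.

22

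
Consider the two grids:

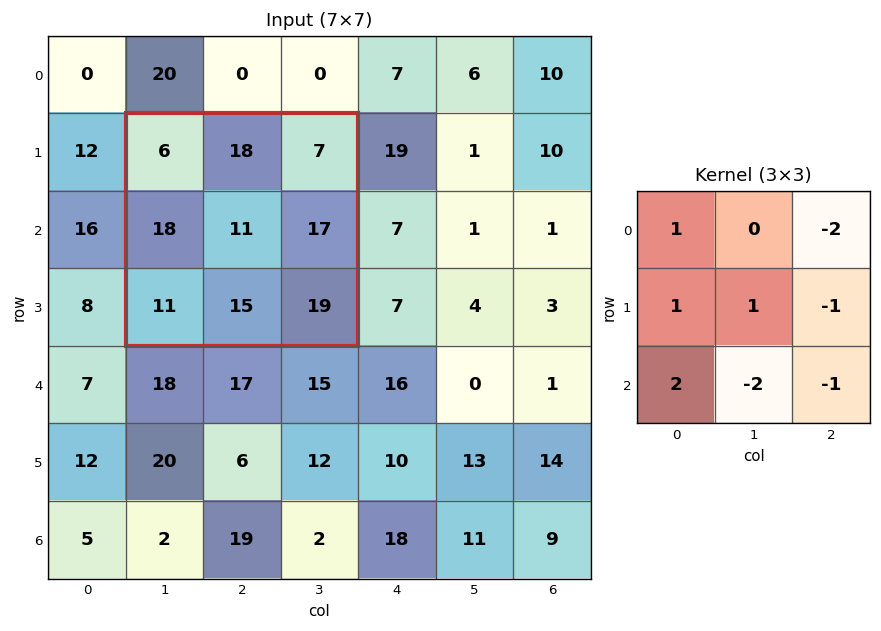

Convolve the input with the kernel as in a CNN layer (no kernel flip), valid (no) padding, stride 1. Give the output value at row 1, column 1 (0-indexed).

The receptive field on the input at this output position is [6 18 7 / 18 11 17 / 11 15 19]. Elementwise product with the kernel and sum: 6·1 + 7·-2 + 18·1 + 11·1 + 17·-1 + 11·2 + 15·-2 + 19·-1.

-23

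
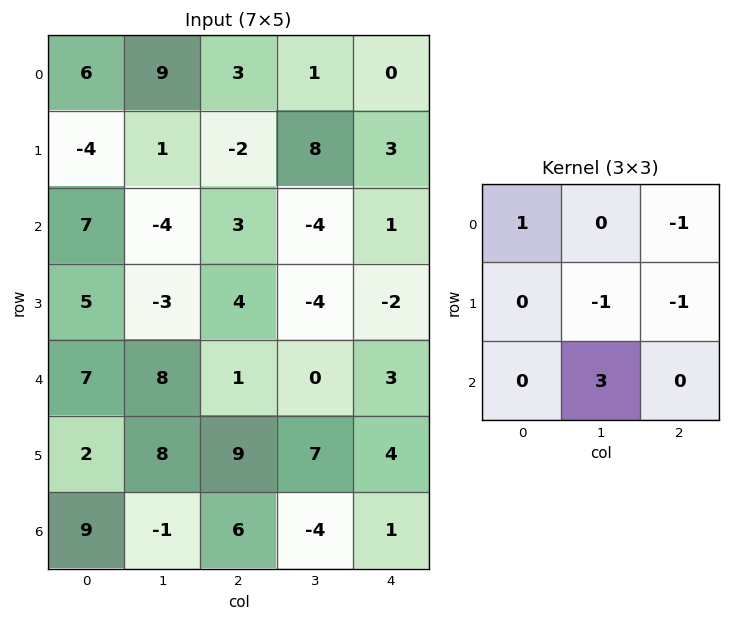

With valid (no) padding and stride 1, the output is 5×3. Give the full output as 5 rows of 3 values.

-8 11 -20
-10 6 -14
27 3 8
16 27 24
-14 10 -25

Output[0,0]: The receptive field on the input at this output position is [6 9 3 / -4 1 -2 / 7 -4 3]. Elementwise product with the kernel and sum: 6·1 + 3·-1 + 1·-1 + -2·-1 + -4·3.
Output[0,1]: The receptive field on the input at this output position is [9 3 1 / 1 -2 8 / -4 3 -4]. Elementwise product with the kernel and sum: 9·1 + 1·-1 + -2·-1 + 8·-1 + 3·3.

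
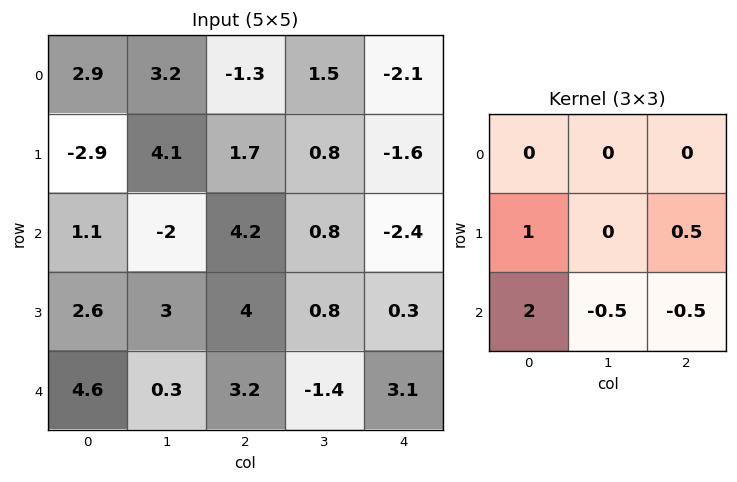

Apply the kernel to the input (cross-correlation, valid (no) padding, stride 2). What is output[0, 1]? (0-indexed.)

10.1

The receptive field on the input at this output position is [-1.3 1.5 -2.1 / 1.7 0.8 -1.6 / 4.2 0.8 -2.4]. Elementwise product with the kernel and sum: 1.7·1 + -1.6·0.5 + 4.2·2 + 0.8·-0.5 + -2.4·-0.5.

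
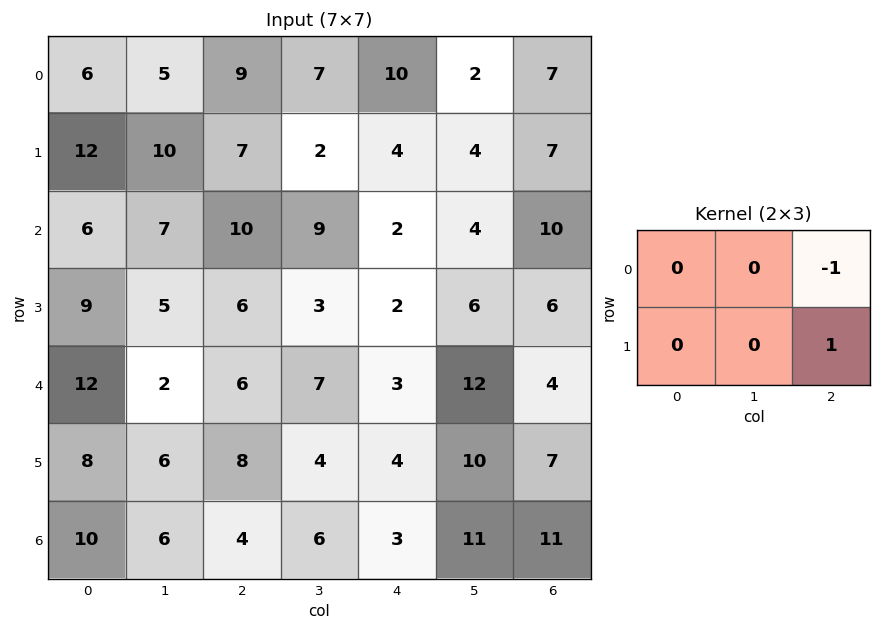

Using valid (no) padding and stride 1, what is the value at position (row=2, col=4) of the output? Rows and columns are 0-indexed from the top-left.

The receptive field on the input at this output position is [2 4 10 / 2 6 6]. Elementwise product with the kernel and sum: 10·-1 + 6·1.

-4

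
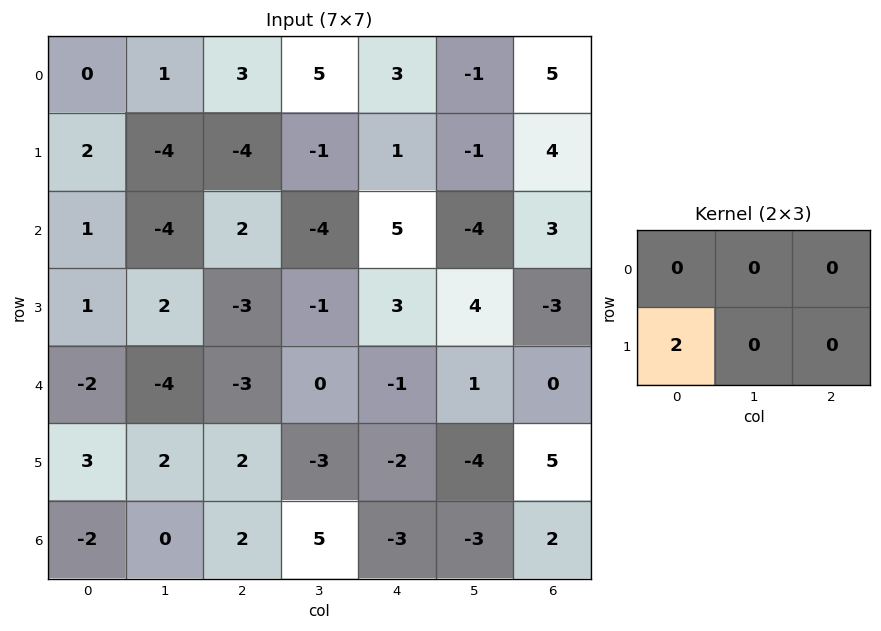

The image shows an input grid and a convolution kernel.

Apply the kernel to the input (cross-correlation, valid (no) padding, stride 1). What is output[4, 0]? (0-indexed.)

The receptive field on the input at this output position is [-2 -4 -3 / 3 2 2]. Elementwise product with the kernel and sum: 3·2.

6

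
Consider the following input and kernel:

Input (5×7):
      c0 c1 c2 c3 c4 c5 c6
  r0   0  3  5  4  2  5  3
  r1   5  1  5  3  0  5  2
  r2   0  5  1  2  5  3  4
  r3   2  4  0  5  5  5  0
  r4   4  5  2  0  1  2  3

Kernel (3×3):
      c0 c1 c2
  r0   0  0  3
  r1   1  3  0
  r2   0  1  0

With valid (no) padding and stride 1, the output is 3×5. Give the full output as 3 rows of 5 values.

Output[0,0]: The receptive field on the input at this output position is [0 3 5 / 5 1 5 / 0 5 1]. Elementwise product with the kernel and sum: 5·3 + 5·1 + 1·3 + 5·1.

28 29 22 23 27
34 17 12 37 25
22 12 30 30 34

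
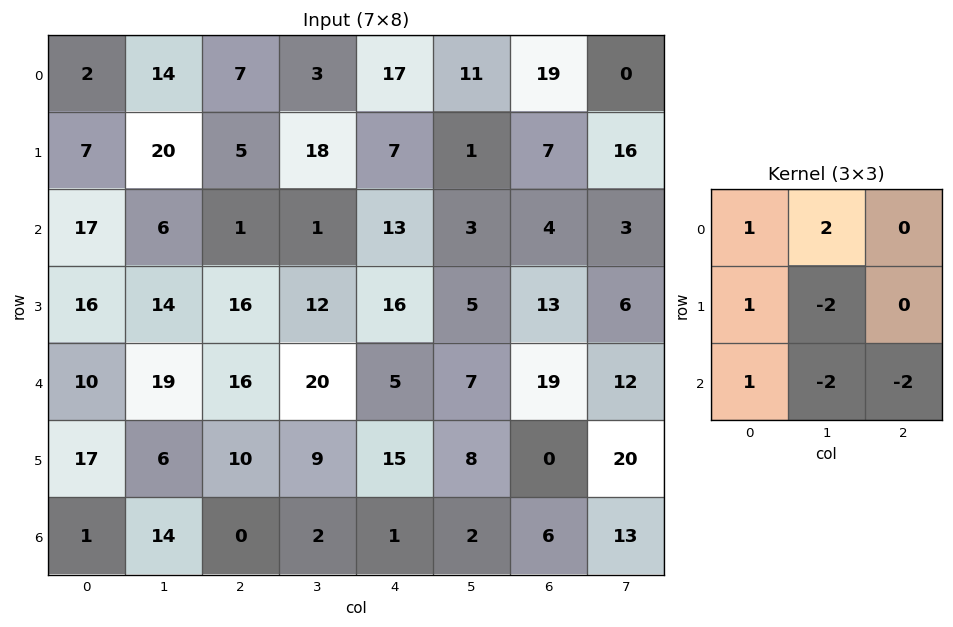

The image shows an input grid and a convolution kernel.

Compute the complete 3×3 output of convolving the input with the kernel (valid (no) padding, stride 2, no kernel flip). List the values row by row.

Output[0,0]: The receptive field on the input at this output position is [2 14 7 / 7 20 5 / 17 6 1]. Elementwise product with the kernel and sum: 2·1 + 14·2 + 7·1 + 20·-2 + 17·1 + 6·-2 + 1·-2.

0 -45 43
-43 -39 -22
26 42 3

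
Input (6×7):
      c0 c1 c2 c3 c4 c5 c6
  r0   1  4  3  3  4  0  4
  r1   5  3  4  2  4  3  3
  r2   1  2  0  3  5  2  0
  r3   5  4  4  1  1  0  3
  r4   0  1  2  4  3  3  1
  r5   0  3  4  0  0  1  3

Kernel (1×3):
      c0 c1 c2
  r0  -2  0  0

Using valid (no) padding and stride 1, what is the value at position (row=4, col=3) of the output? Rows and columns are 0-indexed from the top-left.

-8

The receptive field on the input at this output position is [4 3 3]. Elementwise product with the kernel and sum: 4·-2.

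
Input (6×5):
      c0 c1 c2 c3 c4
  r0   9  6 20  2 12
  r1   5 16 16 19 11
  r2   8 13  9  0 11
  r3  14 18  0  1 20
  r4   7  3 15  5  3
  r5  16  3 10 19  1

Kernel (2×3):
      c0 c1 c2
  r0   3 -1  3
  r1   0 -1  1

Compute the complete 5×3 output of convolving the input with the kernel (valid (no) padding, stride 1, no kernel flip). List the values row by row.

81 7 86
43 80 73
20 31 79
36 47 57
70 18 31

Output[0,0]: The receptive field on the input at this output position is [9 6 20 / 5 16 16]. Elementwise product with the kernel and sum: 9·3 + 6·-1 + 20·3 + 16·-1 + 16·1.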